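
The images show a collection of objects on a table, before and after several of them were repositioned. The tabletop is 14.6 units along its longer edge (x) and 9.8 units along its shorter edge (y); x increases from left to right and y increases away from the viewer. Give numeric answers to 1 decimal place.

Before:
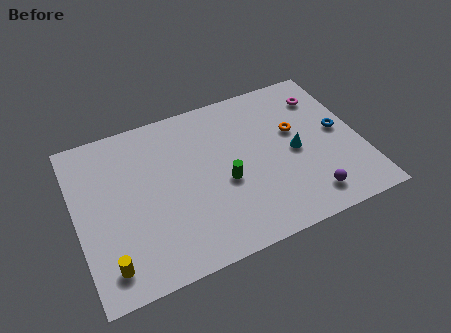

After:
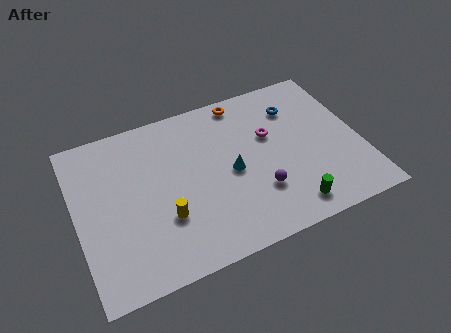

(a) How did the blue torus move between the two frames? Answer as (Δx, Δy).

(-2.0, 2.3)

The blue torus was at about (13.6, 5.1) and moved to about (11.6, 7.4).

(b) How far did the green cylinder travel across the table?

4.0

The green cylinder was near (7.5, 4.1) before and (10.5, 1.4) after, so it travelled √(3.0² + 2.7²) ≈ 4.0 units.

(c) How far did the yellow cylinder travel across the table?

3.4

From (1.3, 1.6) to (4.3, 3.2), the yellow cylinder covered √(3.0² + 1.6²) ≈ 3.4 units.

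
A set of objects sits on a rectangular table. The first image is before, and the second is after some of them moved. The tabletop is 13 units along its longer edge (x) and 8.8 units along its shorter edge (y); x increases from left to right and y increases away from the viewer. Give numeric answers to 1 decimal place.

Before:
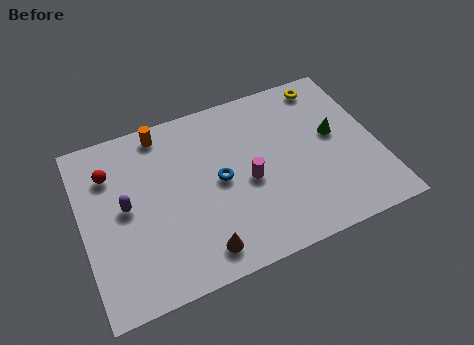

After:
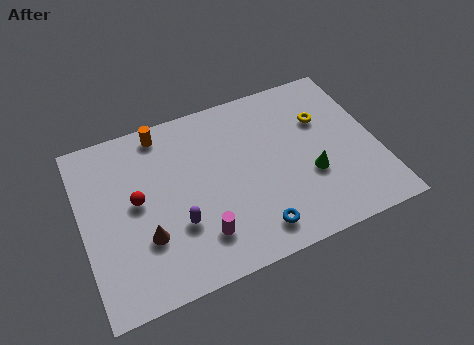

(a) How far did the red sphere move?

2.1

The red sphere moved from about (1.4, 6.5) to (2.4, 4.7), a distance of √(1.0² + 1.8²) ≈ 2.1.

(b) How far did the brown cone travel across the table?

2.7

From (4.8, 1.3) to (2.6, 2.8), the brown cone covered √(2.2² + 1.5²) ≈ 2.7 units.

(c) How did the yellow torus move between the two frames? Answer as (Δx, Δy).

(-0.4, -1.8)

The yellow torus was at about (11.2, 7.7) and moved to about (10.8, 5.9).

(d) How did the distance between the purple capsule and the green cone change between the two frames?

-3.4

The distance was about 9.3 in the first image and 5.9 in the second, so they moved 3.4 units closer together.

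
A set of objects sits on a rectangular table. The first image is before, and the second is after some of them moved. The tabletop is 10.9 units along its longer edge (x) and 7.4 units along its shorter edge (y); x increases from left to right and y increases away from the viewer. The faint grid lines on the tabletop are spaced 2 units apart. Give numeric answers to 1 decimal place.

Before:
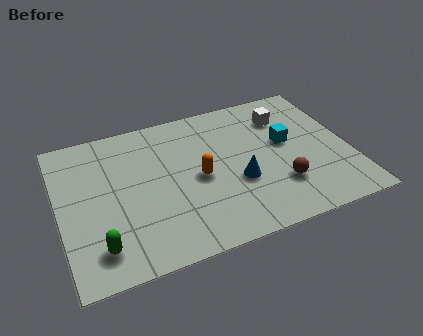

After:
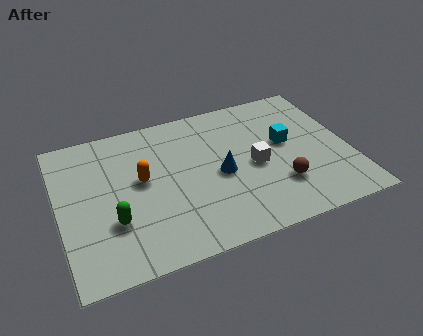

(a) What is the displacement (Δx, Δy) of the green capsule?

(0.6, 1.0)

The green capsule started near (1.3, 1.4) and ended near (1.9, 2.4).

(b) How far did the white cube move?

2.6

From (8.7, 5.6) to (7.3, 3.4), the white cube covered √(1.4² + 2.2²) ≈ 2.6 units.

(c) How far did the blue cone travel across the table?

0.8

The blue cone moved from about (6.6, 2.8) to (6.0, 3.4), a distance of √(0.6² + 0.6²) ≈ 0.8.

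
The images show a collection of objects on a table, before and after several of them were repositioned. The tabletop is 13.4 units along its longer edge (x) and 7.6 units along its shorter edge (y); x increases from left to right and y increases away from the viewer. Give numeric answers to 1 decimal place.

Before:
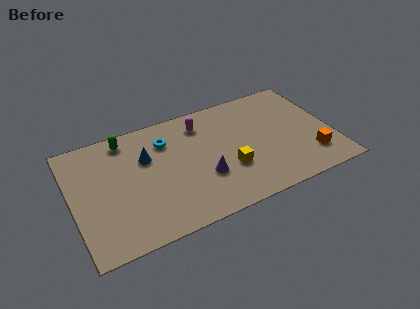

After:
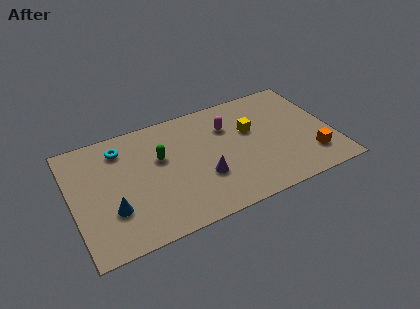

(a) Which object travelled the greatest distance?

the blue cone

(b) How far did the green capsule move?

2.5

From (3.0, 6.6) to (4.6, 4.7), the green capsule covered √(1.6² + 1.9²) ≈ 2.5 units.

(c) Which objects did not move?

the purple cone and the orange cube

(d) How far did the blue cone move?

3.3

From (3.9, 5.0) to (1.9, 2.4), the blue cone covered √(2.0² + 2.6²) ≈ 3.3 units.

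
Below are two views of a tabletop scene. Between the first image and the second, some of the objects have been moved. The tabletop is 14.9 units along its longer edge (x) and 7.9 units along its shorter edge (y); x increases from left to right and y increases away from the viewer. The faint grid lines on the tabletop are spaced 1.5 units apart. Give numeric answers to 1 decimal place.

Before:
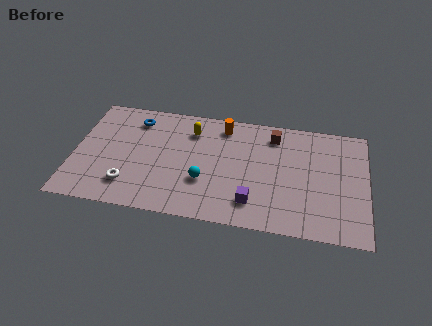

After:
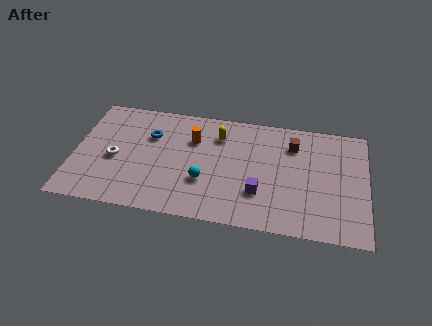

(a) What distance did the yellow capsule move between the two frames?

1.4

The yellow capsule was near (5.9, 6.1) before and (7.3, 6.0) after, so it travelled √(1.4² + 0.1²) ≈ 1.4 units.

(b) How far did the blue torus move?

1.3

The blue torus moved from about (3.0, 6.4) to (3.8, 5.4), a distance of √(0.8² + 1.0²) ≈ 1.3.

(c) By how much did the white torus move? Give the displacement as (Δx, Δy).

(-0.8, 1.7)

The white torus started near (2.9, 1.8) and ended near (2.1, 3.5).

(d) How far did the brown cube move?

1.1

The brown cube was near (10.1, 6.5) before and (11.1, 6.0) after, so it travelled √(1.0² + 0.5²) ≈ 1.1 units.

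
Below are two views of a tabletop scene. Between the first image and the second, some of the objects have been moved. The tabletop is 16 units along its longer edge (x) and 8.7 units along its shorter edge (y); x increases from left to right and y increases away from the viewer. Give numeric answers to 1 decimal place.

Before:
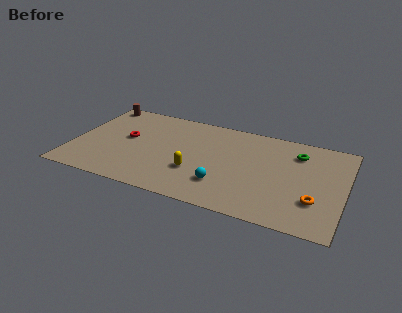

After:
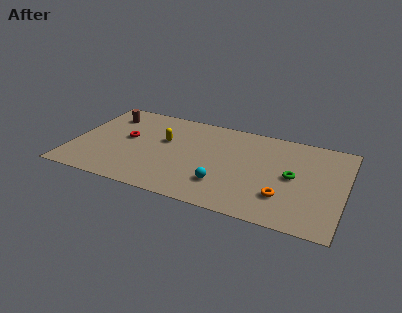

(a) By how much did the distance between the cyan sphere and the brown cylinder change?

-1.1

They were about 9.8 units apart before and 8.7 after — 1.1 units closer together.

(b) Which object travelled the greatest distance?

the yellow capsule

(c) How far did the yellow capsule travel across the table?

3.2

The yellow capsule was near (7.4, 2.9) before and (5.3, 5.3) after, so it travelled √(2.1² + 2.4²) ≈ 3.2 units.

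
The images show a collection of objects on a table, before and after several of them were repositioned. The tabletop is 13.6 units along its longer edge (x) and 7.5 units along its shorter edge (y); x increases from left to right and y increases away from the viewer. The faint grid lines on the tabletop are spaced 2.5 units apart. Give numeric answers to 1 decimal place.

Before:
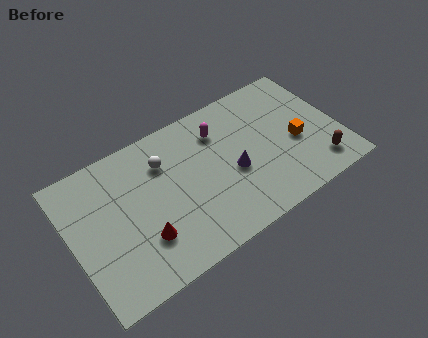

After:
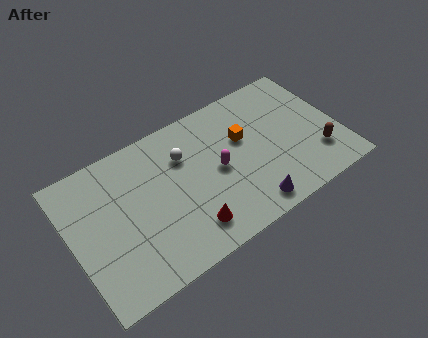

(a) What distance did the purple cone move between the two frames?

2.2

From (8.1, 3.2) to (8.5, 1.0), the purple cone covered √(0.4² + 2.2²) ≈ 2.2 units.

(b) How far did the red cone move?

2.3

The red cone was near (3.3, 2.2) before and (5.5, 1.5) after, so it travelled √(2.2² + 0.7²) ≈ 2.3 units.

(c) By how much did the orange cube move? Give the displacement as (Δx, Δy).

(-2.5, 1.5)

From the two frames, the orange cube sits at roughly (11.4, 3.2) before and (8.9, 4.7) after.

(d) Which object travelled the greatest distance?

the orange cube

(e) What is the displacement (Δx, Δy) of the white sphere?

(1.0, -0.2)

The white sphere started near (4.9, 5.5) and ended near (5.9, 5.3).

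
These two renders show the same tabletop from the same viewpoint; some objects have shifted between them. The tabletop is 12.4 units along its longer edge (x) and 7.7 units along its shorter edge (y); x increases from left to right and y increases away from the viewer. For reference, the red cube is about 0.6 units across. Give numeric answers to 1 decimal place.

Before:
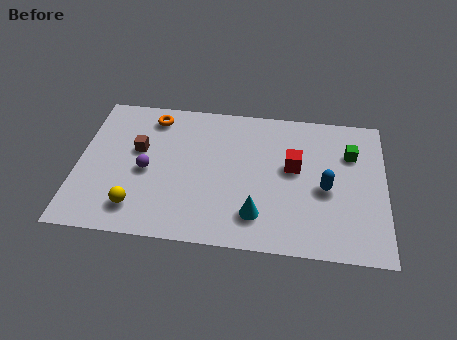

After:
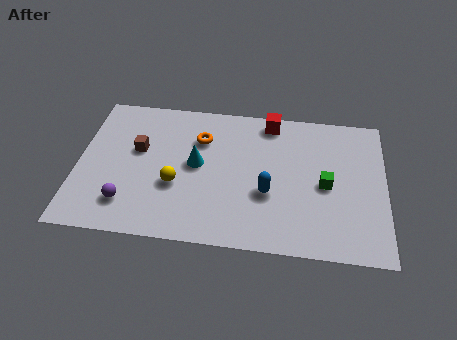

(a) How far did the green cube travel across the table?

2.1

The green cube moved from about (11.0, 5.4) to (10.0, 3.6), a distance of √(1.0² + 1.8²) ≈ 2.1.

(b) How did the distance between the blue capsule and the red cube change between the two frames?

+2.3

They were about 1.6 units apart before and 3.9 after — 2.3 units further apart.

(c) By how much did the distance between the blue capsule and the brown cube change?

-2.1

They were about 7.7 units apart before and 5.6 after — 2.1 units closer together.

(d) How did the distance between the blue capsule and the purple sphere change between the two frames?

-1.5

Before: roughly 7.2 units apart; after: 5.7. That's 1.5 units closer together.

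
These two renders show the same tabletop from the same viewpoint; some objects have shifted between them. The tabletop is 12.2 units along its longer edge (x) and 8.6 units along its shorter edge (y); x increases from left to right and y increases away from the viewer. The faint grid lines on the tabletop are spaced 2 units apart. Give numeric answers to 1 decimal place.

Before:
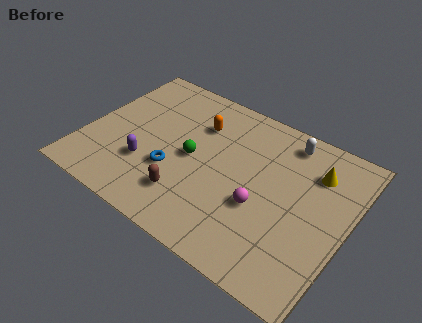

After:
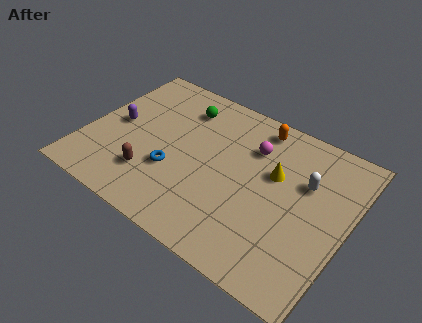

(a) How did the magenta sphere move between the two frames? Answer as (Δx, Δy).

(-0.9, 2.9)

The magenta sphere was at about (8.4, 3.3) and moved to about (7.5, 6.2).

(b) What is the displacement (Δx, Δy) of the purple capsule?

(-1.8, 1.6)

The purple capsule started near (3.1, 2.7) and ended near (1.3, 4.3).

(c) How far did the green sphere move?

2.8

From (5.0, 4.2) to (4.0, 6.8), the green sphere covered √(1.0² + 2.6²) ≈ 2.8 units.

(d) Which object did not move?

the blue torus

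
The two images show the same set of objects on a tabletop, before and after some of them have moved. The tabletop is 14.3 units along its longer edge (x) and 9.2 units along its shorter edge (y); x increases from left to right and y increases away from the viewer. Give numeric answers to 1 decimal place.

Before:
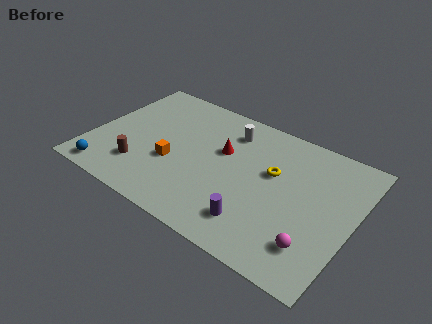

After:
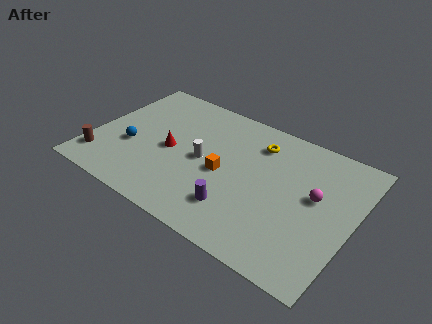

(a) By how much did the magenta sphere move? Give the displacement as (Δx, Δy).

(-0.4, 3.1)

The magenta sphere was at about (12.6, 2.1) and moved to about (12.2, 5.2).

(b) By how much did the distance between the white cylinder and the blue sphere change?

-4.5

The distance was about 8.5 in the first image and 4.0 in the second, so they moved 4.5 units closer together.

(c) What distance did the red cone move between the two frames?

3.0

From (7.0, 5.7) to (4.3, 4.3), the red cone covered √(2.7² + 1.4²) ≈ 3.0 units.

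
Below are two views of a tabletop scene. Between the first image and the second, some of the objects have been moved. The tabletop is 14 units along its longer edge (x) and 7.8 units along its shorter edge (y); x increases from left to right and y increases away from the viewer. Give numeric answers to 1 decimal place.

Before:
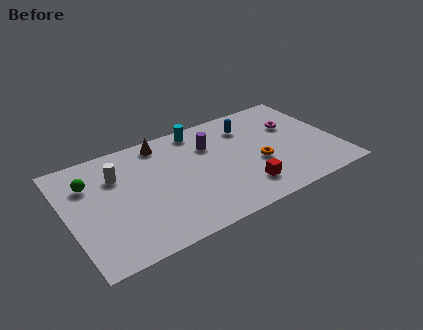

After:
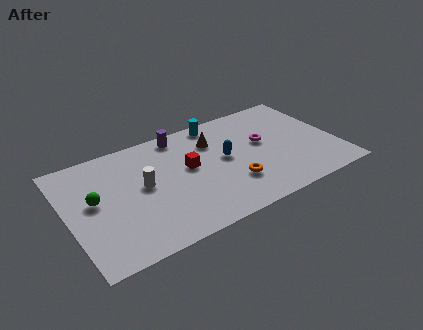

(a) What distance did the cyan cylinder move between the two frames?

1.0

From (7.2, 6.9) to (8.2, 7.0), the cyan cylinder covered √(1.0² + 0.1²) ≈ 1.0 units.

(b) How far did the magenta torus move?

1.8

The magenta torus was near (12.0, 5.1) before and (10.3, 4.5) after, so it travelled √(1.7² + 0.6²) ≈ 1.8 units.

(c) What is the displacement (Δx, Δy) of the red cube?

(-2.5, 2.7)

The red cube started near (8.8, 1.7) and ended near (6.3, 4.4).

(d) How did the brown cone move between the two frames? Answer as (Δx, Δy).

(2.6, -1.1)

From the two frames, the brown cone sits at roughly (5.2, 6.8) before and (7.8, 5.7) after.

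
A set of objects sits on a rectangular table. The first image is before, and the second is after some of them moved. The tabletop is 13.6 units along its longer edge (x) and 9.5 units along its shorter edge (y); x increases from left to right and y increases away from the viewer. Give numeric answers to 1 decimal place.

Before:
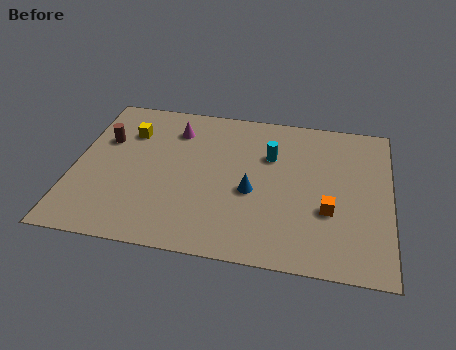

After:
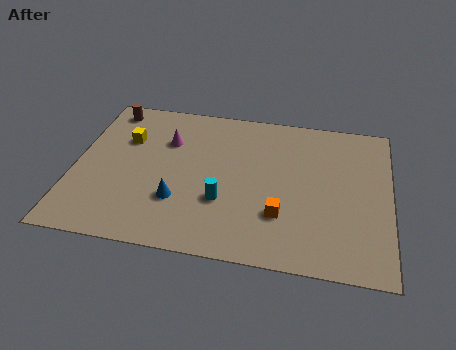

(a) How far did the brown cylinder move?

2.1

From (1.2, 6.2) to (1.2, 8.3), the brown cylinder covered √(0.0² + 2.1²) ≈ 2.1 units.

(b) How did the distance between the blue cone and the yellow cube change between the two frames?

-1.9

The distance was about 6.2 in the first image and 4.3 in the second, so they moved 1.9 units closer together.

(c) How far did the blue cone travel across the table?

3.3

The blue cone moved from about (7.7, 4.0) to (4.6, 2.9), a distance of √(3.1² + 1.1²) ≈ 3.3.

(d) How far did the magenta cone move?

0.9

The magenta cone moved from about (4.2, 7.4) to (3.9, 6.6), a distance of √(0.3² + 0.8²) ≈ 0.9.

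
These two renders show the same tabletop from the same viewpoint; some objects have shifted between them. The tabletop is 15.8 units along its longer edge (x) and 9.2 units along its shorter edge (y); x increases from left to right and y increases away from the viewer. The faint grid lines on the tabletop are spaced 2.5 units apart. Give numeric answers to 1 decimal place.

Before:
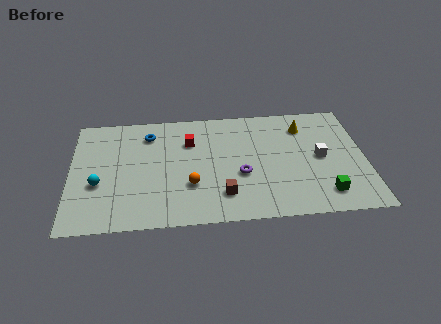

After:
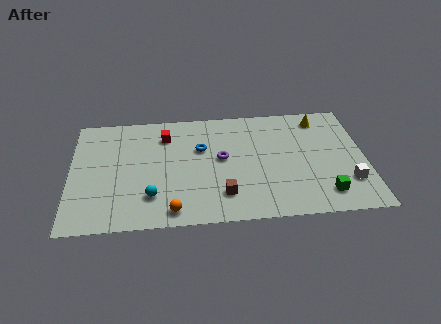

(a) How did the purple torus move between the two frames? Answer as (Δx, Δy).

(-1.0, 1.4)

From the two frames, the purple torus sits at roughly (9.1, 3.6) before and (8.1, 5.0) after.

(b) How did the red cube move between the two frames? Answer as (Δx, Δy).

(-1.3, 0.6)

From the two frames, the red cube sits at roughly (6.4, 6.5) before and (5.1, 7.1) after.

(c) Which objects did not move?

the brown cube and the green cube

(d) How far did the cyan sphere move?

3.0

The cyan sphere moved from about (1.5, 3.5) to (4.3, 2.3), a distance of √(2.8² + 1.2²) ≈ 3.0.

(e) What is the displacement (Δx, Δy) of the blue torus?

(2.8, -1.4)

The blue torus started near (4.2, 7.3) and ended near (7.0, 5.9).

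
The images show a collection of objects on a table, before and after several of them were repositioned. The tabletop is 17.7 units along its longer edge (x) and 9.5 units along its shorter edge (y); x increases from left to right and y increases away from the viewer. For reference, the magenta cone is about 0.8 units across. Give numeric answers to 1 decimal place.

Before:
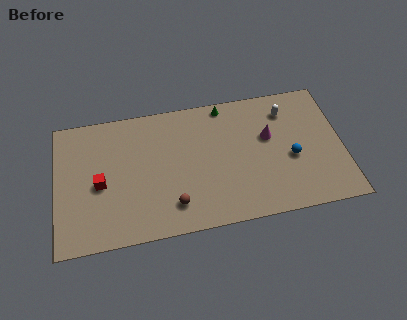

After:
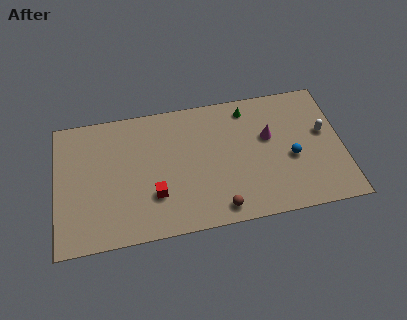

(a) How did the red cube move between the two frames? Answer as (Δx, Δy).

(3.3, -1.4)

The red cube started near (2.7, 4.3) and ended near (6.0, 2.9).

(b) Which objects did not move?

the blue sphere and the magenta cone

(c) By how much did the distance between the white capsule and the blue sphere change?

-0.9

The distance was about 3.5 in the first image and 2.6 in the second, so they moved 0.9 units closer together.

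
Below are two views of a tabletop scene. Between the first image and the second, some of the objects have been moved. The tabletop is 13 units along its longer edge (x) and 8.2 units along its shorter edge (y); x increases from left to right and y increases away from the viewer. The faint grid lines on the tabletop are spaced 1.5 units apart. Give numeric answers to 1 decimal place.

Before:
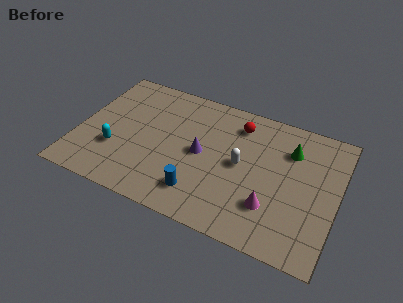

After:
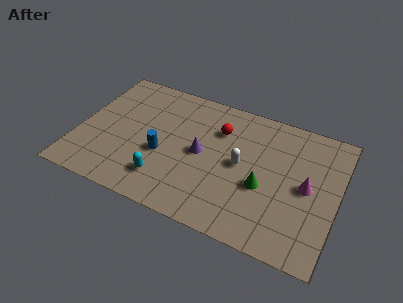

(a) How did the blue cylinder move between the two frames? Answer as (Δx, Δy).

(-2.1, 1.6)

From the two frames, the blue cylinder sits at roughly (6.4, 1.7) before and (4.3, 3.3) after.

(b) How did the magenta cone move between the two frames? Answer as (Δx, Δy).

(1.6, 1.8)

The magenta cone started near (9.9, 2.3) and ended near (11.5, 4.1).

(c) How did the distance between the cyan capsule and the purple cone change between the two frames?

-1.6

The distance was about 4.4 in the first image and 2.8 in the second, so they moved 1.6 units closer together.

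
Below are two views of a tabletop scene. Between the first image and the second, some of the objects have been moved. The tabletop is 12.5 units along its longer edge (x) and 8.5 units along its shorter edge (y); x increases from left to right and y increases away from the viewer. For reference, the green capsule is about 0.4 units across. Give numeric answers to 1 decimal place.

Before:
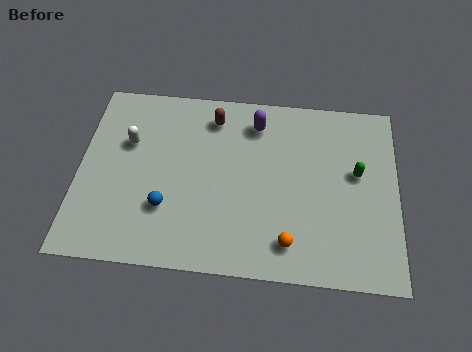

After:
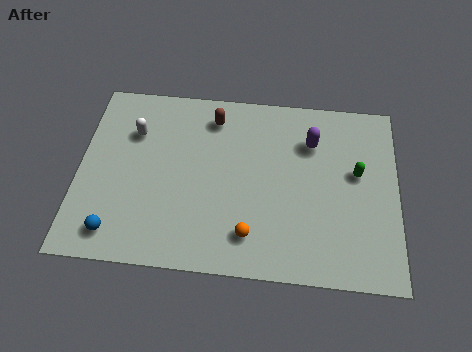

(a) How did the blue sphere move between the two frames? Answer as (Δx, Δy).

(-1.9, -1.3)

From the two frames, the blue sphere sits at roughly (3.5, 2.6) before and (1.6, 1.3) after.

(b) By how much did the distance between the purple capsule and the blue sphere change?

+3.5

They were about 5.5 units apart before and 9.0 after — 3.5 units further apart.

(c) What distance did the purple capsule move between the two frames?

2.3

The purple capsule was near (6.9, 6.9) before and (9.1, 6.2) after, so it travelled √(2.2² + 0.7²) ≈ 2.3 units.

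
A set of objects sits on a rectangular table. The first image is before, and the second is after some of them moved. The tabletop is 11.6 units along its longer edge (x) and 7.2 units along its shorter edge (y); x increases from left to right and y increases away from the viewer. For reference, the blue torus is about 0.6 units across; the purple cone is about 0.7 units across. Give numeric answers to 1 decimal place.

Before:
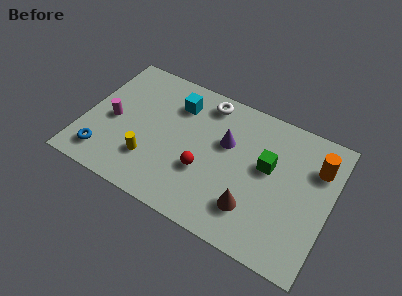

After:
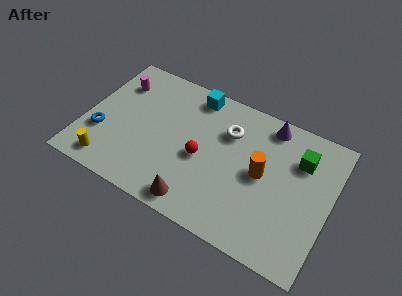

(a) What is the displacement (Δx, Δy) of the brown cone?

(-2.5, -0.9)

The brown cone was at about (8.2, 1.8) and moved to about (5.7, 0.9).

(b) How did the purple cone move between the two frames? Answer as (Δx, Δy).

(1.8, 1.8)

The purple cone was at about (6.6, 4.5) and moved to about (8.4, 6.3).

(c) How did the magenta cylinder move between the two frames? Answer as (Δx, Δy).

(-0.1, 2.1)

The magenta cylinder was at about (1.3, 3.3) and moved to about (1.2, 5.4).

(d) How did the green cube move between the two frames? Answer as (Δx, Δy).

(1.4, 1.0)

The green cube started near (8.6, 4.2) and ended near (10.0, 5.2).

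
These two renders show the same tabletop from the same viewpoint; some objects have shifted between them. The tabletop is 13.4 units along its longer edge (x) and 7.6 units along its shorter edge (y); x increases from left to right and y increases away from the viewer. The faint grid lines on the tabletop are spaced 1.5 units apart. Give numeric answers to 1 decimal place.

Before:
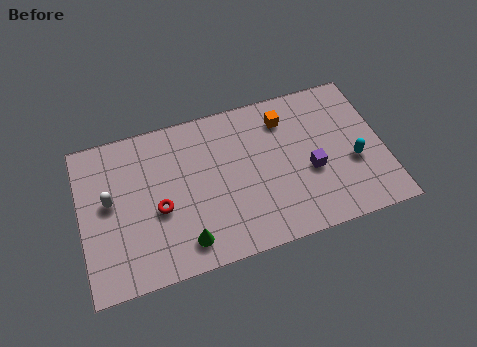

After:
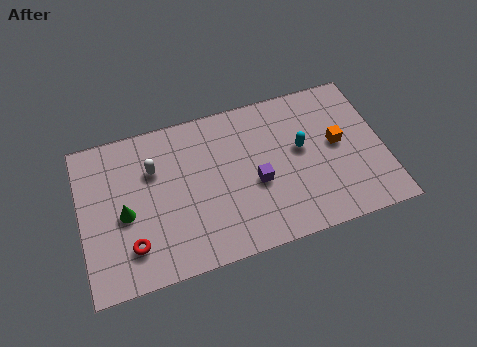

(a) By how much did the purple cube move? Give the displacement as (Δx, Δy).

(-2.4, 0.1)

The purple cube started near (10.1, 3.1) and ended near (7.7, 3.2).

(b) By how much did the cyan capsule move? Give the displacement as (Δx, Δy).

(-2.2, 1.3)

The cyan capsule started near (12.0, 3.0) and ended near (9.8, 4.3).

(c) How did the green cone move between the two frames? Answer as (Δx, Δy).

(-2.5, 2.1)

The green cone started near (4.4, 1.3) and ended near (1.9, 3.4).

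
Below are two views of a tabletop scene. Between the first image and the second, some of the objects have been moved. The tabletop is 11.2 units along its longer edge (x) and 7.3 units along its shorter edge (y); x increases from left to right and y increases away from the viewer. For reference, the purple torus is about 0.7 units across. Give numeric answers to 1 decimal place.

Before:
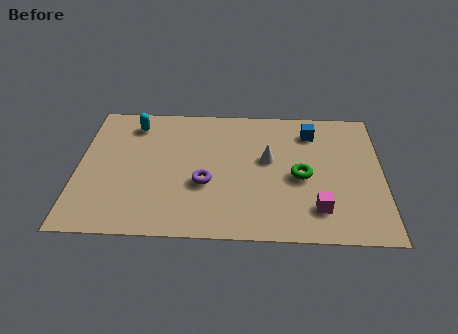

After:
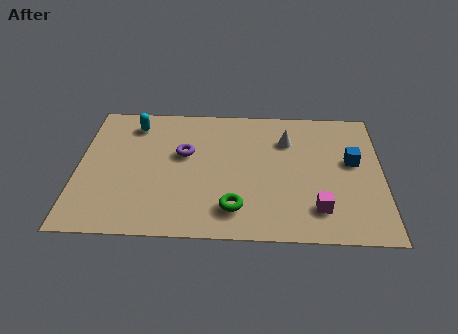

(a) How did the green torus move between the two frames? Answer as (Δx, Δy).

(-2.4, -1.8)

The green torus was at about (8.2, 3.3) and moved to about (5.8, 1.5).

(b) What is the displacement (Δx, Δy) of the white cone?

(0.7, 1.1)

The white cone was at about (7.0, 4.2) and moved to about (7.7, 5.3).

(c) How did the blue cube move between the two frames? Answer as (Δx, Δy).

(1.5, -1.6)

From the two frames, the blue cube sits at roughly (8.6, 5.8) before and (10.1, 4.2) after.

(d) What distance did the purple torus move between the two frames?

1.8

The purple torus was near (4.7, 2.8) before and (3.9, 4.4) after, so it travelled √(0.8² + 1.6²) ≈ 1.8 units.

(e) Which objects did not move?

the cyan capsule and the magenta cube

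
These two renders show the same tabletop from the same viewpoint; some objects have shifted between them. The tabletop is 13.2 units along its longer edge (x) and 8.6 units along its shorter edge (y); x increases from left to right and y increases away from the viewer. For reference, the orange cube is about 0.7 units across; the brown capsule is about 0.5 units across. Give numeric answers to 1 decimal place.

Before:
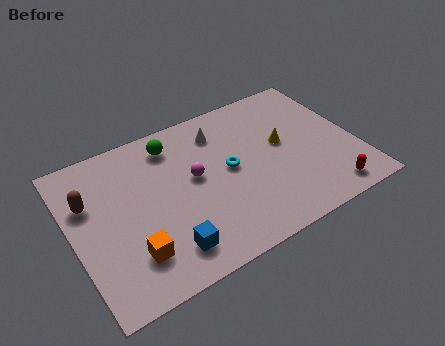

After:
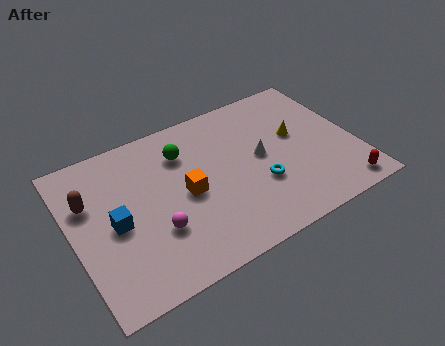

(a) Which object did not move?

the brown capsule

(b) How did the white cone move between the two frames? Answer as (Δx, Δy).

(1.6, -2.3)

The white cone was at about (7.2, 6.8) and moved to about (8.8, 4.5).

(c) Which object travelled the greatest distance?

the orange cube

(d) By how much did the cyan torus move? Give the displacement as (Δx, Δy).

(1.2, -1.5)

From the two frames, the cyan torus sits at roughly (7.3, 4.5) before and (8.5, 3.0) after.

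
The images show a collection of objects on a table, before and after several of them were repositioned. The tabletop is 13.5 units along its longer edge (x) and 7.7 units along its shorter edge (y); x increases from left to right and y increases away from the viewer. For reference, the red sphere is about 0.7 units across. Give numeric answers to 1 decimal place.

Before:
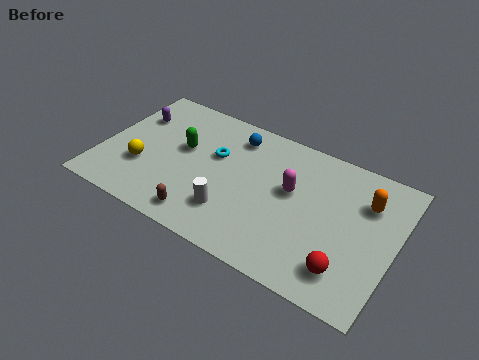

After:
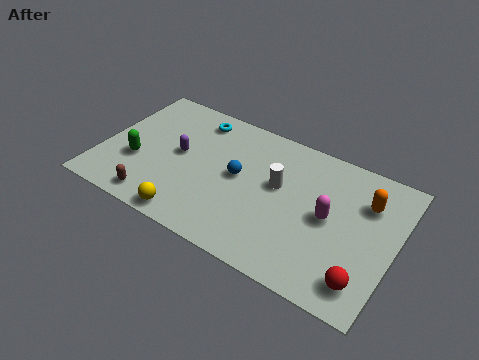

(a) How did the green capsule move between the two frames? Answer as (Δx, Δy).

(-1.9, -1.7)

From the two frames, the green capsule sits at roughly (3.6, 4.5) before and (1.7, 2.8) after.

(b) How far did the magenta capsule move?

1.9

The magenta capsule was near (8.7, 4.5) before and (10.5, 3.9) after, so it travelled √(1.8² + 0.6²) ≈ 1.9 units.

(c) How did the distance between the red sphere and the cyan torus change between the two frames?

+2.7

The distance was about 7.2 in the first image and 9.9 in the second, so they moved 2.7 units further apart.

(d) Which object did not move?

the orange capsule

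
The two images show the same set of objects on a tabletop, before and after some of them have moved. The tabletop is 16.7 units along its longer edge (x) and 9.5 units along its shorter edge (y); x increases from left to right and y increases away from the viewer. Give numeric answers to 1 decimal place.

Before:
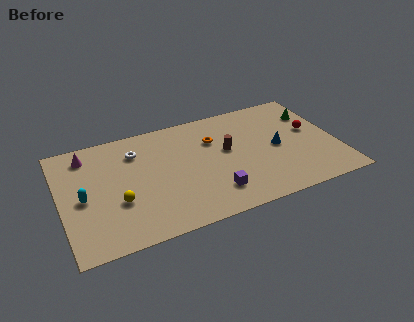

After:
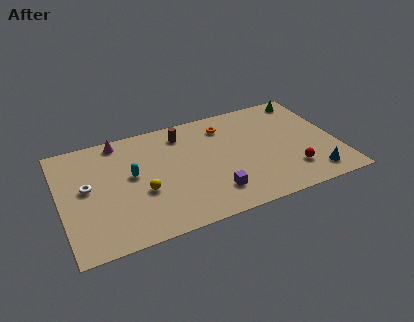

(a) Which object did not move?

the purple cube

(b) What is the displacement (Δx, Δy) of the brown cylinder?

(-2.5, 2.4)

The brown cylinder started near (10.1, 5.4) and ended near (7.6, 7.8).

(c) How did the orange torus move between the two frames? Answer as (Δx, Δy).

(0.8, 1.0)

From the two frames, the orange torus sits at roughly (9.4, 6.6) before and (10.2, 7.6) after.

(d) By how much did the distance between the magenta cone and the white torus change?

+1.0

The distance was about 3.0 in the first image and 4.0 in the second, so they moved 1.0 units further apart.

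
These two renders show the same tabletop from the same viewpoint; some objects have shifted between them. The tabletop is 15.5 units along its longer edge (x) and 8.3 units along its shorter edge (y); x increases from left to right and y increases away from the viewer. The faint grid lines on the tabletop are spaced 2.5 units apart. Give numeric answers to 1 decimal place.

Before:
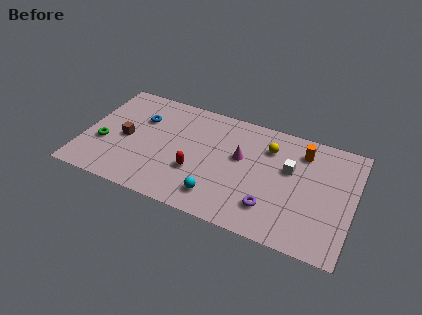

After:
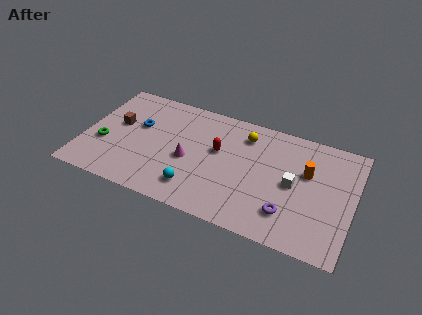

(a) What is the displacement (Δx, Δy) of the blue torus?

(-0.1, -0.6)

From the two frames, the blue torus sits at roughly (3.1, 5.7) before and (3.0, 5.1) after.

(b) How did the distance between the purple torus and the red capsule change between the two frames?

+0.7

Before: roughly 4.5 units apart; after: 5.2. That's 0.7 units further apart.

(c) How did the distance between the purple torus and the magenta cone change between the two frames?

+2.6

Before: roughly 3.5 units apart; after: 6.1. That's 2.6 units further apart.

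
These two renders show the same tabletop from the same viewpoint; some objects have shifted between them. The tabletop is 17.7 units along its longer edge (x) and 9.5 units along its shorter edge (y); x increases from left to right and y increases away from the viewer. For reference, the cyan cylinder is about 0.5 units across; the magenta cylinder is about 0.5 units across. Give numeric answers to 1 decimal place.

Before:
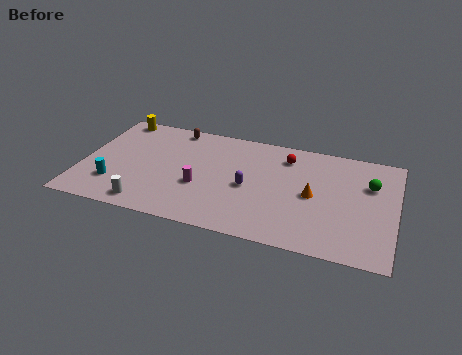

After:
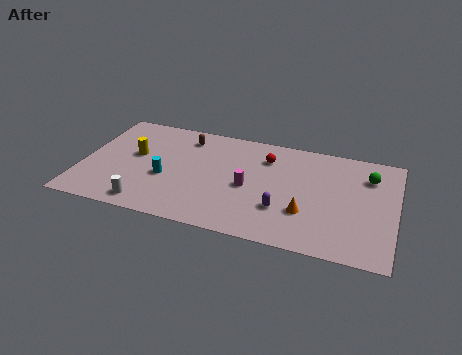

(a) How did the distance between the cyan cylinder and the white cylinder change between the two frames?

+0.3

The distance was about 2.4 in the first image and 2.7 in the second, so they moved 0.3 units further apart.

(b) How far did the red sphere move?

1.2

The red sphere was near (11.4, 7.6) before and (10.3, 7.2) after, so it travelled √(1.1² + 0.4²) ≈ 1.2 units.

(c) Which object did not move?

the white cylinder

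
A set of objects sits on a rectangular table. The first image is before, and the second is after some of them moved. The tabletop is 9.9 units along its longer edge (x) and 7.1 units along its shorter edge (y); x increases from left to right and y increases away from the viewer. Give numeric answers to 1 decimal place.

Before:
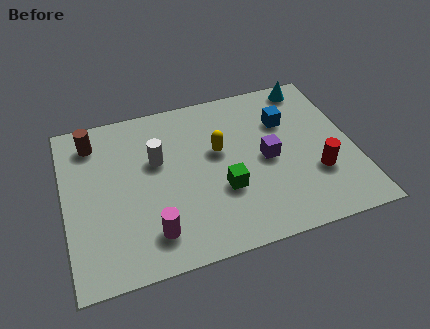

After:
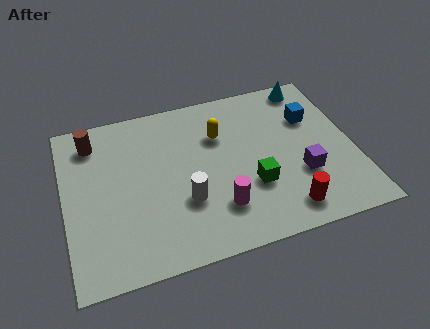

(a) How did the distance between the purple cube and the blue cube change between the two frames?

+0.8

Before: roughly 1.7 units apart; after: 2.5. That's 0.8 units further apart.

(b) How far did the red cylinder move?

1.7

The red cylinder moved from about (8.5, 2.3) to (7.3, 1.1), a distance of √(1.2² + 1.2²) ≈ 1.7.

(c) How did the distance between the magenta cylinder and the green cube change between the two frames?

-1.4

Before: roughly 2.7 units apart; after: 1.3. That's 1.4 units closer together.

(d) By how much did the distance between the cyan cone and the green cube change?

-0.5

They were about 5.1 units apart before and 4.6 after — 0.5 units closer together.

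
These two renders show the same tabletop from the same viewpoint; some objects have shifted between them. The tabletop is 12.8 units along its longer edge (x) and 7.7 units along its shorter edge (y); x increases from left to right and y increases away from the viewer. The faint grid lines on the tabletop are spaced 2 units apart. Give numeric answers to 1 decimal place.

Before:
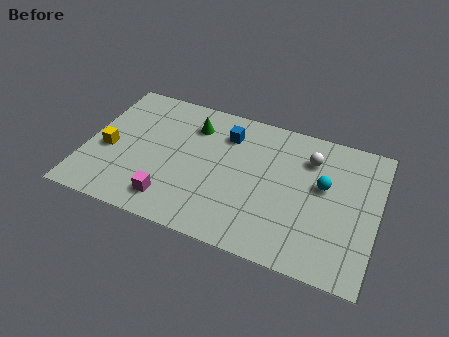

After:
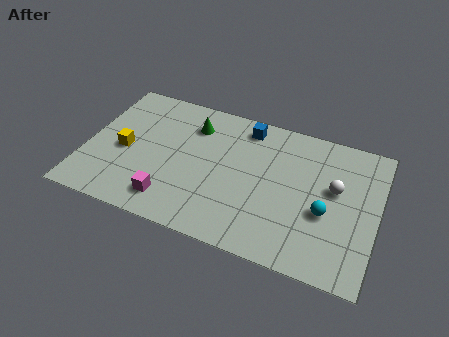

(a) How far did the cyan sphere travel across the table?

1.4

The cyan sphere moved from about (10.4, 4.5) to (10.6, 3.1), a distance of √(0.2² + 1.4²) ≈ 1.4.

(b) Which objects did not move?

the green cone and the magenta cube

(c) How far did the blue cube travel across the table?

1.1

The blue cube was near (6.0, 5.9) before and (6.8, 6.6) after, so it travelled √(0.8² + 0.7²) ≈ 1.1 units.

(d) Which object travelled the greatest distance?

the white sphere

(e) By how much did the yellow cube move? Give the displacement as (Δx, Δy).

(0.7, 0.2)

The yellow cube started near (1.0, 3.3) and ended near (1.7, 3.5).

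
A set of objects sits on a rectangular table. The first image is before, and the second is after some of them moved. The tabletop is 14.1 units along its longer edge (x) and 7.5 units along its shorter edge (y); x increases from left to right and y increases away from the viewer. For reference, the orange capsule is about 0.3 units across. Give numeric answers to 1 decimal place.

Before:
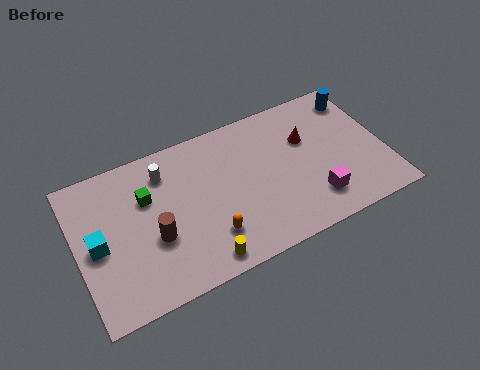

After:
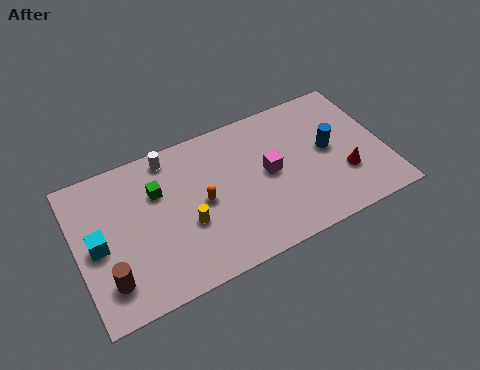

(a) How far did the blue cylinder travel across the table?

2.8

From (13.3, 6.2) to (11.6, 4.0), the blue cylinder covered √(1.7² + 2.2²) ≈ 2.8 units.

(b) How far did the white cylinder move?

0.8

The white cylinder was near (4.2, 5.9) before and (4.5, 6.6) after, so it travelled √(0.3² + 0.7²) ≈ 0.8 units.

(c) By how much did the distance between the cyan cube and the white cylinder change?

+0.7

Before: roughly 4.0 units apart; after: 4.7. That's 0.7 units further apart.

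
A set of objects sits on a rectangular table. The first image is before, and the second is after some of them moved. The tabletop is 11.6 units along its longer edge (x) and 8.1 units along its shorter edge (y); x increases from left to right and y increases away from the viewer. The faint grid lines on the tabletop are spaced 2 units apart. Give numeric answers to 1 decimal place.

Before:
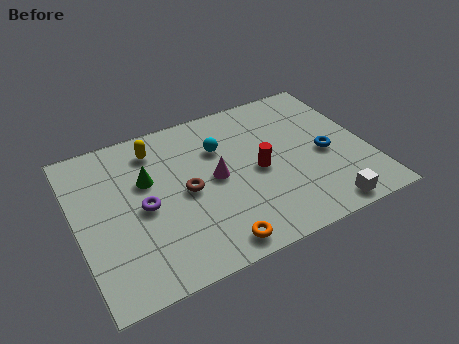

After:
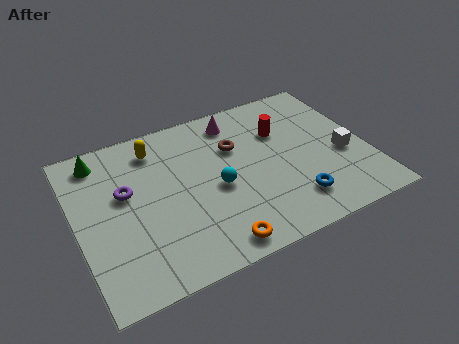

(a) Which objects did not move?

the orange torus and the yellow capsule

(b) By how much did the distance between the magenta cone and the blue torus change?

+0.9

The distance was about 4.4 in the first image and 5.3 in the second, so they moved 0.9 units further apart.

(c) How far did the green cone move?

2.5

The green cone moved from about (2.9, 5.1) to (1.2, 6.9), a distance of √(1.7² + 1.8²) ≈ 2.5.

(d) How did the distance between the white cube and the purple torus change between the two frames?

+1.3

Before: roughly 7.4 units apart; after: 8.7. That's 1.3 units further apart.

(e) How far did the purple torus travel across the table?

1.2

From (2.6, 3.8) to (2.0, 4.8), the purple torus covered √(0.6² + 1.0²) ≈ 1.2 units.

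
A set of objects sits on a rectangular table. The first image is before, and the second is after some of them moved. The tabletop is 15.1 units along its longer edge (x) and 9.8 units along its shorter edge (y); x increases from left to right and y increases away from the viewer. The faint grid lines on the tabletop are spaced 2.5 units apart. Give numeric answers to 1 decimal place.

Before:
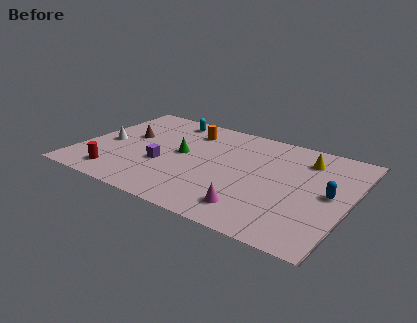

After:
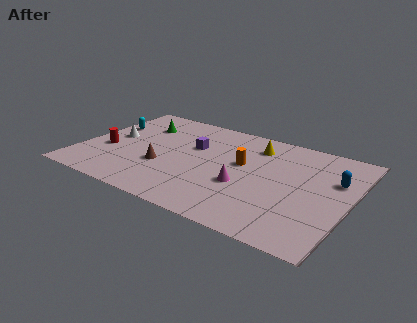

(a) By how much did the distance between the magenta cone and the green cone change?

+1.8

The distance was about 5.7 in the first image and 7.5 in the second, so they moved 1.8 units further apart.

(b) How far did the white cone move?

0.7

From (1.4, 4.5) to (1.6, 5.2), the white cone covered √(0.2² + 0.7²) ≈ 0.7 units.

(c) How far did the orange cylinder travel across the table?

3.9

From (5.6, 7.7) to (9.0, 5.7), the orange cylinder covered √(3.4² + 2.0²) ≈ 3.9 units.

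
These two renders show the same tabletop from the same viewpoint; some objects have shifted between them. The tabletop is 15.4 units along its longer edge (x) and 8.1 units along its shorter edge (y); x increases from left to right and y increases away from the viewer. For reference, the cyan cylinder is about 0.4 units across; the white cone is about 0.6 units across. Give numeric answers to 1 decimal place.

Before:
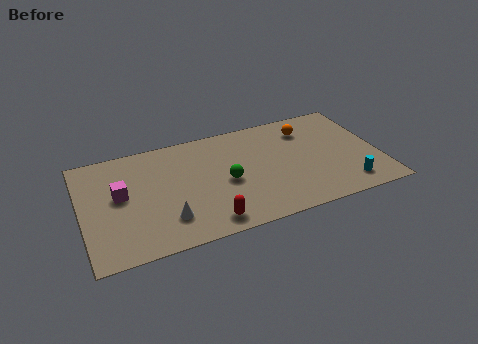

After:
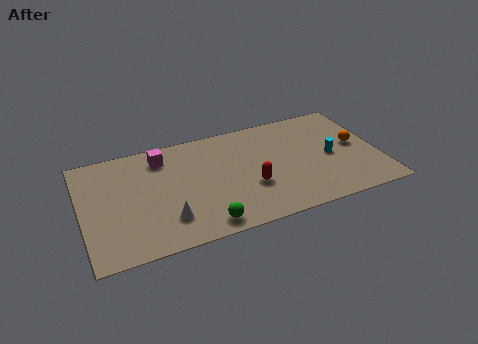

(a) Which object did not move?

the white cone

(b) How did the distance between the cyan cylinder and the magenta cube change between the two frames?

-2.9

Before: roughly 11.9 units apart; after: 9.0. That's 2.9 units closer together.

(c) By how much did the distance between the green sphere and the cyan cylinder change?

+0.9

The distance was about 6.5 in the first image and 7.4 in the second, so they moved 0.9 units further apart.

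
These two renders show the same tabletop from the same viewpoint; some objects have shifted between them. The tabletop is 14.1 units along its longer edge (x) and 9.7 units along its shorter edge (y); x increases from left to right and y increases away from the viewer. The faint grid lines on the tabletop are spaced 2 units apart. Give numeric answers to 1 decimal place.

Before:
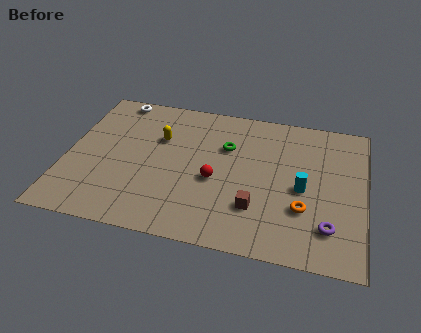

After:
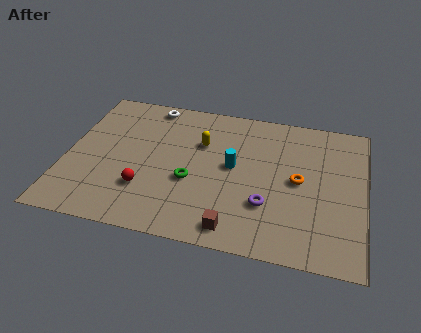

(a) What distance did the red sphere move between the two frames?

3.5

The red sphere was near (7.1, 4.1) before and (3.9, 2.8) after, so it travelled √(3.2² + 1.3²) ≈ 3.5 units.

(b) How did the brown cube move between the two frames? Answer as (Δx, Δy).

(-0.9, -1.5)

The brown cube was at about (9.1, 2.7) and moved to about (8.2, 1.2).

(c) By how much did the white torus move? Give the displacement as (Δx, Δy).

(1.7, -0.1)

The white torus started near (2.0, 8.8) and ended near (3.7, 8.7).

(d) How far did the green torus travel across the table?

3.1

The green torus was near (7.5, 6.5) before and (6.0, 3.8) after, so it travelled √(1.5² + 2.7²) ≈ 3.1 units.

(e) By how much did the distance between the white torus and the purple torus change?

-4.2

They were about 12.4 units apart before and 8.2 after — 4.2 units closer together.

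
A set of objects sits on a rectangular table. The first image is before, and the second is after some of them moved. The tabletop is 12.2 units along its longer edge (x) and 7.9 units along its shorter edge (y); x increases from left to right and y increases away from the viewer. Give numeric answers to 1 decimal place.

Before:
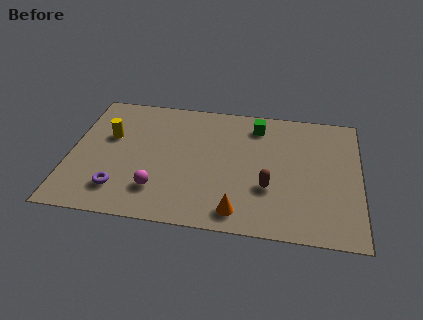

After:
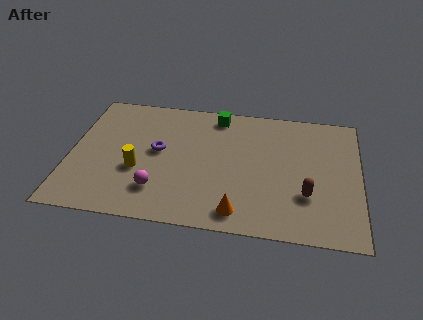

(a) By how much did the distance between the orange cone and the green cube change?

+0.5

The distance was about 5.4 in the first image and 5.9 in the second, so they moved 0.5 units further apart.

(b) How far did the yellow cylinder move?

2.3

The yellow cylinder moved from about (1.6, 4.9) to (2.9, 3.0), a distance of √(1.3² + 1.9²) ≈ 2.3.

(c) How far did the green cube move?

1.7

The green cube was near (7.8, 6.5) before and (6.1, 6.9) after, so it travelled √(1.7² + 0.4²) ≈ 1.7 units.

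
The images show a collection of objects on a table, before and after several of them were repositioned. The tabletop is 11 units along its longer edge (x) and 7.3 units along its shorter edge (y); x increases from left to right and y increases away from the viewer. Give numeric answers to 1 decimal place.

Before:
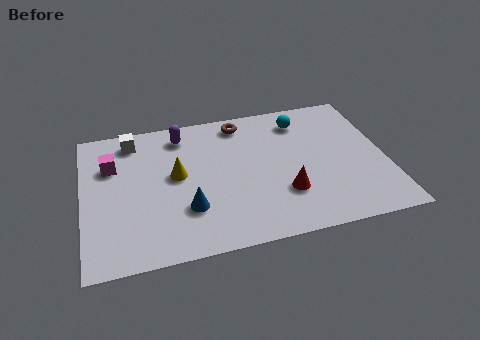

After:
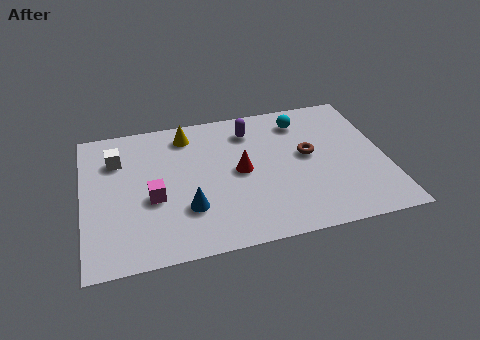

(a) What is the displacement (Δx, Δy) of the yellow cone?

(0.5, 2.1)

From the two frames, the yellow cone sits at roughly (3.4, 4.0) before and (3.9, 6.1) after.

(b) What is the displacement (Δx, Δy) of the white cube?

(-0.6, -0.9)

The white cube was at about (1.9, 6.2) and moved to about (1.3, 5.3).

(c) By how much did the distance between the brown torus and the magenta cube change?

+0.8

The distance was about 5.0 in the first image and 5.8 in the second, so they moved 0.8 units further apart.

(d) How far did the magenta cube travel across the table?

2.4

The magenta cube was near (1.1, 5.0) before and (2.5, 3.0) after, so it travelled √(1.4² + 2.0²) ≈ 2.4 units.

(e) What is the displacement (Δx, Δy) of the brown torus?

(2.3, -2.3)

The brown torus was at about (5.9, 6.3) and moved to about (8.2, 4.0).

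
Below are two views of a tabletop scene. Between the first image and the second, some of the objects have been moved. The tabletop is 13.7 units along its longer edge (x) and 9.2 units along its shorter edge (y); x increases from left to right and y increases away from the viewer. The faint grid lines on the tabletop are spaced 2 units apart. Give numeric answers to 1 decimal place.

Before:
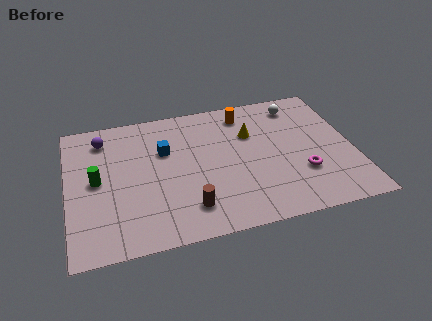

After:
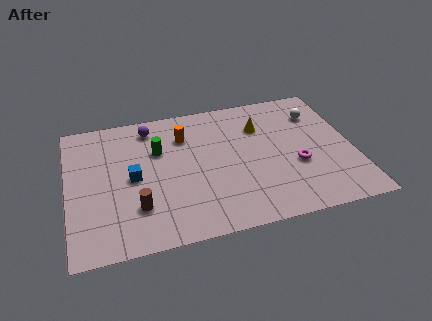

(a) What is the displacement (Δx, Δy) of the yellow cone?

(0.5, 0.4)

The yellow cone started near (8.9, 6.2) and ended near (9.4, 6.6).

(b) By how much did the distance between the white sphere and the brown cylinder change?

+1.9

The distance was about 8.1 in the first image and 10.0 in the second, so they moved 1.9 units further apart.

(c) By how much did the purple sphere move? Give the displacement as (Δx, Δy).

(2.3, 0.3)

The purple sphere started near (1.8, 7.5) and ended near (4.1, 7.8).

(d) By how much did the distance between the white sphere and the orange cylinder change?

+3.9

The distance was about 2.6 in the first image and 6.5 in the second, so they moved 3.9 units further apart.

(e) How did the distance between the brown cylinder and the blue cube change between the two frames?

-2.2

Before: roughly 4.2 units apart; after: 2.0. That's 2.2 units closer together.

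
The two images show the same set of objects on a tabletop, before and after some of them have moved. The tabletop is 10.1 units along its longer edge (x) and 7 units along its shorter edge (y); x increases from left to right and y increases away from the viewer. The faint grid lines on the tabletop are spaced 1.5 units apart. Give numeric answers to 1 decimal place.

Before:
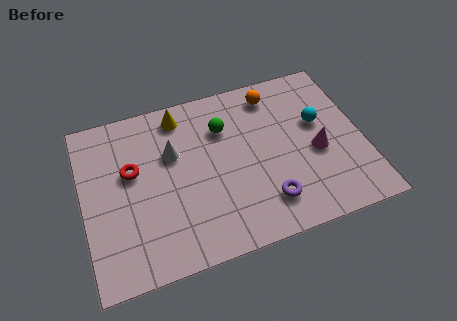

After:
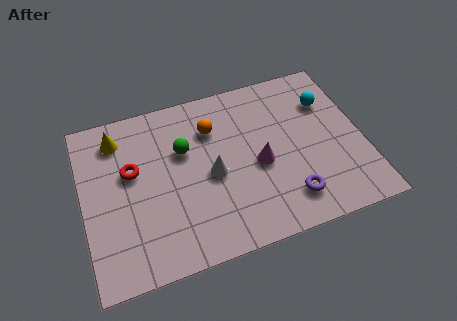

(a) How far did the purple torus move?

0.8

From (6.4, 1.5) to (7.2, 1.4), the purple torus covered √(0.8² + 0.1²) ≈ 0.8 units.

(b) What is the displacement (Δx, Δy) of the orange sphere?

(-2.3, -0.8)

The orange sphere started near (7.1, 5.9) and ended near (4.8, 5.1).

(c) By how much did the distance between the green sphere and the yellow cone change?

+0.8

They were about 1.8 units apart before and 2.6 after — 0.8 units further apart.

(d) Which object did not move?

the red torus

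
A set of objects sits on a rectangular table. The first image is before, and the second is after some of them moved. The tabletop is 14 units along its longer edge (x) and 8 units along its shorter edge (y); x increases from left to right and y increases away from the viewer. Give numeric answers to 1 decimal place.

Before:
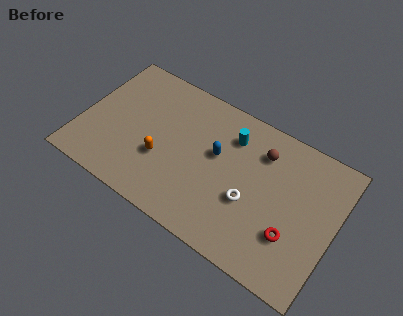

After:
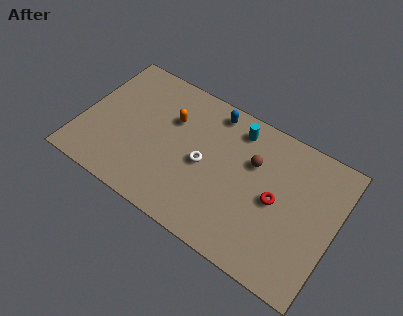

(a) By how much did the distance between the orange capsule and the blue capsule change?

-0.7

The distance was about 3.3 in the first image and 2.6 in the second, so they moved 0.7 units closer together.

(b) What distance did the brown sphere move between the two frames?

0.9

From (9.7, 6.1) to (9.3, 5.3), the brown sphere covered √(0.4² + 0.8²) ≈ 0.9 units.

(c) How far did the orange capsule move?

2.5

From (4.6, 2.9) to (4.7, 5.4), the orange capsule covered √(0.1² + 2.5²) ≈ 2.5 units.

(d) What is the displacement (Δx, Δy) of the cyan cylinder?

(0.2, 0.6)

The cyan cylinder was at about (8.0, 6.1) and moved to about (8.2, 6.7).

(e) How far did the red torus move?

1.8

The red torus moved from about (11.9, 2.5) to (10.8, 3.9), a distance of √(1.1² + 1.4²) ≈ 1.8.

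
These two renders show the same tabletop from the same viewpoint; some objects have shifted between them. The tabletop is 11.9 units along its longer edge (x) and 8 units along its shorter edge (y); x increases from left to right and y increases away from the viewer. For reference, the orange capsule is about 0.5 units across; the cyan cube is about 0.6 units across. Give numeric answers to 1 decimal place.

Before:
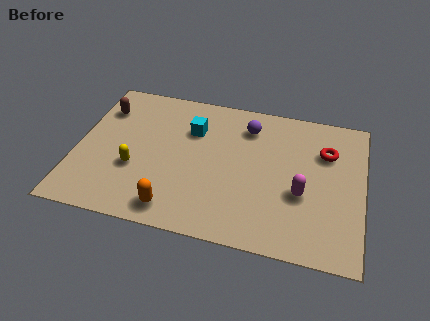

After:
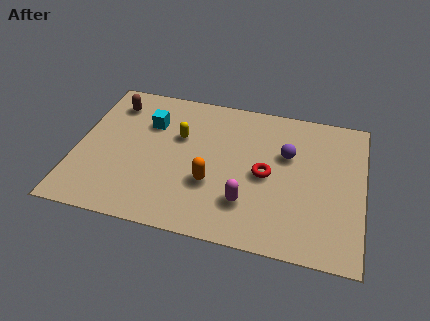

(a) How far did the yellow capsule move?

2.8

From (2.5, 2.9) to (4.2, 5.1), the yellow capsule covered √(1.7² + 2.2²) ≈ 2.8 units.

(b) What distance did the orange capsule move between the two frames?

2.2

From (4.3, 1.1) to (5.7, 2.8), the orange capsule covered √(1.4² + 1.7²) ≈ 2.2 units.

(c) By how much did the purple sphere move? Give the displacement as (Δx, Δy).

(1.7, -1.2)

The purple sphere started near (7.0, 6.3) and ended near (8.7, 5.1).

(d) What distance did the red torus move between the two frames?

3.0

The red torus was near (10.3, 5.6) before and (7.9, 3.8) after, so it travelled √(2.4² + 1.8²) ≈ 3.0 units.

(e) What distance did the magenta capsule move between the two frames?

2.4

From (9.4, 3.1) to (7.2, 2.1), the magenta capsule covered √(2.2² + 1.0²) ≈ 2.4 units.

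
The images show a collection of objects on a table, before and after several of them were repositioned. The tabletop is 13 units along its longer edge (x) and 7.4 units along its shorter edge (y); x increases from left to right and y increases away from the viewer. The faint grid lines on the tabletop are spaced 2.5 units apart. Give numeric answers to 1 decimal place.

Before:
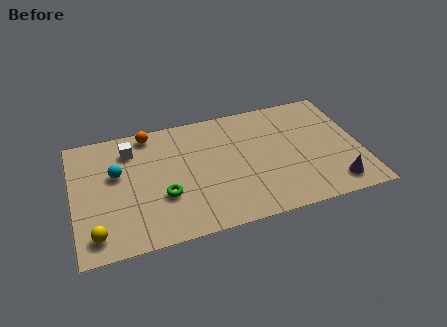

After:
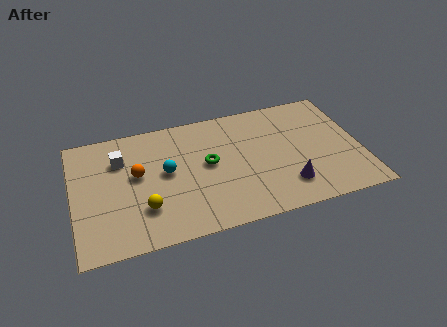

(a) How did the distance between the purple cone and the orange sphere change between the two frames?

-2.6

They were about 9.7 units apart before and 7.1 after — 2.6 units closer together.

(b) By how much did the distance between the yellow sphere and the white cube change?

-1.6

They were about 4.9 units apart before and 3.3 after — 1.6 units closer together.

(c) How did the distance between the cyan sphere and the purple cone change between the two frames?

-4.4

The distance was about 10.2 in the first image and 5.8 in the second, so they moved 4.4 units closer together.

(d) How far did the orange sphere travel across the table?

2.5

The orange sphere moved from about (3.6, 6.6) to (2.9, 4.2), a distance of √(0.7² + 2.4²) ≈ 2.5.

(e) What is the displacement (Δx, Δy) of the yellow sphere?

(2.2, 0.9)

The yellow sphere was at about (0.9, 1.2) and moved to about (3.1, 2.1).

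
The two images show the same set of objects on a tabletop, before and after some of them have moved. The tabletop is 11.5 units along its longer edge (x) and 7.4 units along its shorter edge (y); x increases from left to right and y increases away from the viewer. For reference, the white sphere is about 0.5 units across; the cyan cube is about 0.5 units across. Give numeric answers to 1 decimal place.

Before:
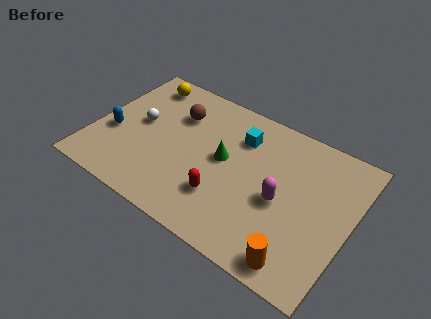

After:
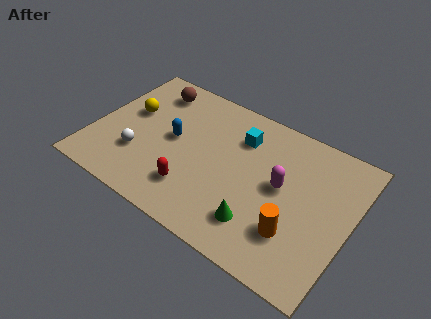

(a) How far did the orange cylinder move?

1.3

The orange cylinder moved from about (9.7, 0.9) to (9.3, 2.1), a distance of √(0.4² + 1.2²) ≈ 1.3.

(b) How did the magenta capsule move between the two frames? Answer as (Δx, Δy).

(-0.1, 0.7)

The magenta capsule was at about (8.5, 3.3) and moved to about (8.4, 4.0).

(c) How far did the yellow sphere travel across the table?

1.9

The yellow sphere moved from about (1.6, 6.3) to (1.4, 4.4), a distance of √(0.2² + 1.9²) ≈ 1.9.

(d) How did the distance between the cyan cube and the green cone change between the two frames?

+2.5

The distance was about 1.6 in the first image and 4.1 in the second, so they moved 2.5 units further apart.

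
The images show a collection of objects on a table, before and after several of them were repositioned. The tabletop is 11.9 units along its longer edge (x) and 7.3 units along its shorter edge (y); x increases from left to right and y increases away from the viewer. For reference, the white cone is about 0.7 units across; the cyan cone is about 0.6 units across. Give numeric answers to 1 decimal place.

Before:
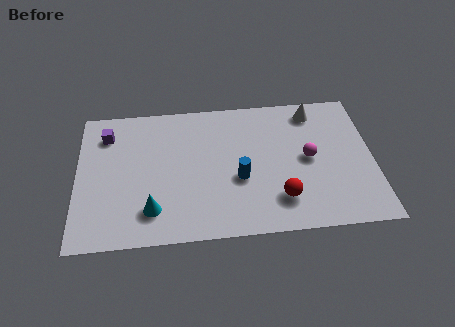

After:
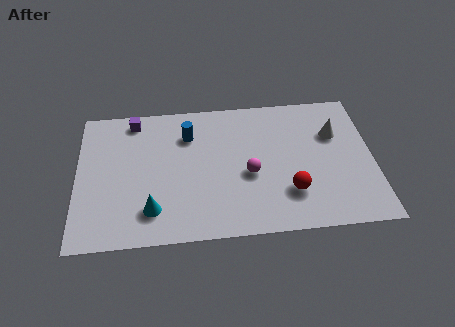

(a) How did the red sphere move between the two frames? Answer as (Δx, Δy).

(0.4, 0.3)

The red sphere was at about (8.1, 1.7) and moved to about (8.5, 2.0).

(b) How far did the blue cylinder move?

3.2

From (6.5, 2.9) to (4.5, 5.4), the blue cylinder covered √(2.0² + 2.5²) ≈ 3.2 units.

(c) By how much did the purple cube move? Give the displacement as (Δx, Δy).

(1.1, 0.7)

From the two frames, the purple cube sits at roughly (1.2, 5.7) before and (2.3, 6.4) after.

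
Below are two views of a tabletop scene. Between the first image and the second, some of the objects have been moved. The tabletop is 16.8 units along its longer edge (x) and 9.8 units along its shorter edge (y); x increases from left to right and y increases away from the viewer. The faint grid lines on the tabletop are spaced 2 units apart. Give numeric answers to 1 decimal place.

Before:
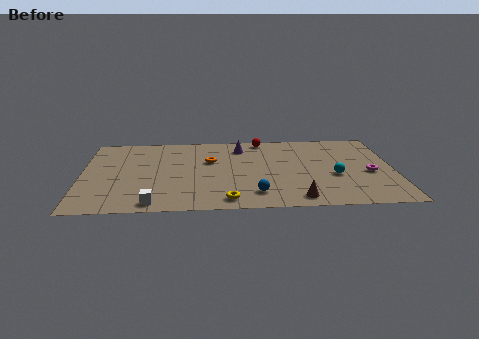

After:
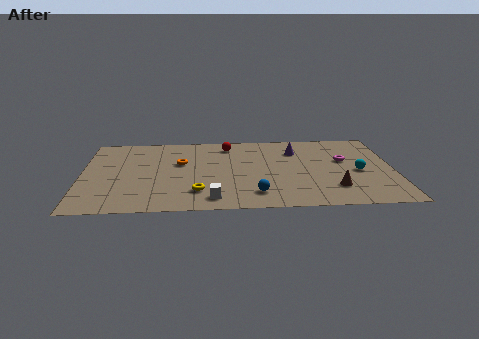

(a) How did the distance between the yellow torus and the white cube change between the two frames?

-2.7

Before: roughly 3.9 units apart; after: 1.2. That's 2.7 units closer together.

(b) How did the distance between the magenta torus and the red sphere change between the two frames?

-0.7

They were about 7.4 units apart before and 6.7 after — 0.7 units closer together.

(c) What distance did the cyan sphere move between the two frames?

1.4

The cyan sphere was near (13.6, 3.9) before and (14.9, 4.4) after, so it travelled √(1.3² + 0.5²) ≈ 1.4 units.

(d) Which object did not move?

the blue sphere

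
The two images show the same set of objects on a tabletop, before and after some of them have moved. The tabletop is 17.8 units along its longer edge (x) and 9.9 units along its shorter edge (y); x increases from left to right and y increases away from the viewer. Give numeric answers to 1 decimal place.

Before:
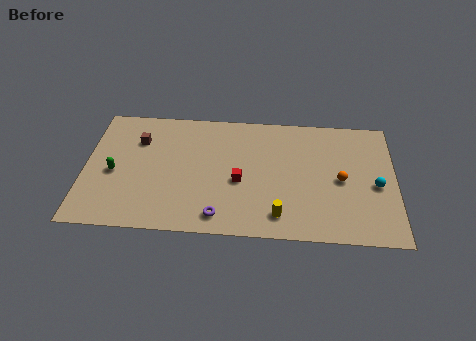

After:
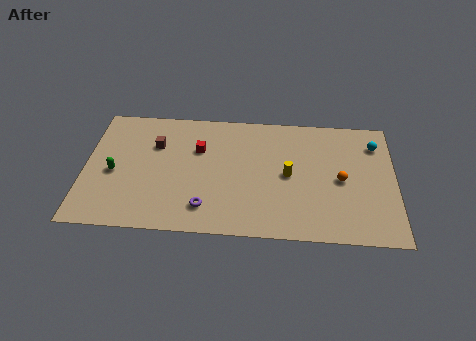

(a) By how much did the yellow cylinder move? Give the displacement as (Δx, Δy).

(0.5, 3.2)

From the two frames, the yellow cylinder sits at roughly (11.2, 1.7) before and (11.7, 4.9) after.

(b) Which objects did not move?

the orange sphere and the green capsule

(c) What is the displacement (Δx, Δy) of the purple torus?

(-0.8, 0.6)

From the two frames, the purple torus sits at roughly (7.8, 1.4) before and (7.0, 2.0) after.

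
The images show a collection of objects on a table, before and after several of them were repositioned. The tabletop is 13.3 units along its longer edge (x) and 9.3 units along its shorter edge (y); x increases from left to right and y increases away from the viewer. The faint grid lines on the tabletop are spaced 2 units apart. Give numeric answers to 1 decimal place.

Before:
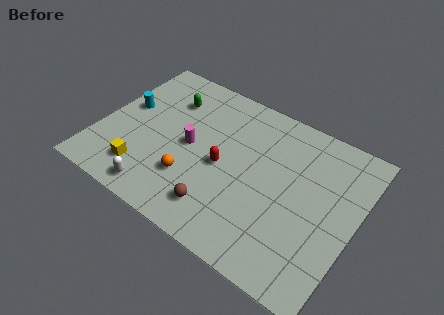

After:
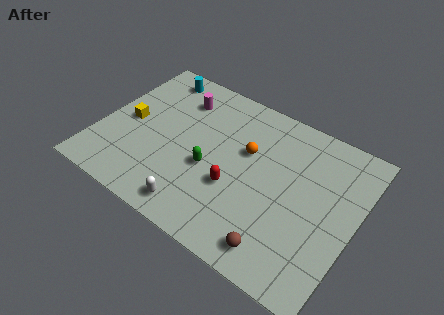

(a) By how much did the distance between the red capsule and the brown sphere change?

+0.9

Before: roughly 2.5 units apart; after: 3.4. That's 0.9 units further apart.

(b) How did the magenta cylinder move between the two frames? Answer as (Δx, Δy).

(-1.1, 2.6)

The magenta cylinder was at about (4.7, 4.6) and moved to about (3.6, 7.2).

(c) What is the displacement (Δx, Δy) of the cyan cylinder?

(1.0, 2.8)

From the two frames, the cyan cylinder sits at roughly (1.1, 5.3) before and (2.1, 8.1) after.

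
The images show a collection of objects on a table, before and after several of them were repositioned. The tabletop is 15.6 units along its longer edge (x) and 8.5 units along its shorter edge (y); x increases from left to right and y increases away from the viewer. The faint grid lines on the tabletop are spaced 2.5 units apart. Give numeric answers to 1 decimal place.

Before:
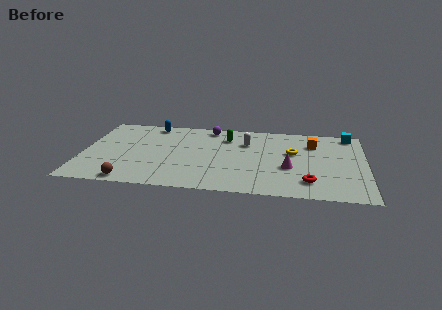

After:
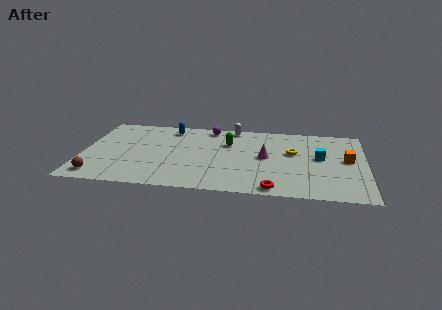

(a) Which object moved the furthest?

the cyan cube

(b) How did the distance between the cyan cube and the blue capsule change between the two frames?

-2.2

The distance was about 11.0 in the first image and 8.8 in the second, so they moved 2.2 units closer together.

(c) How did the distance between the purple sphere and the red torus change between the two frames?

-0.3

The distance was about 8.0 in the first image and 7.7 in the second, so they moved 0.3 units closer together.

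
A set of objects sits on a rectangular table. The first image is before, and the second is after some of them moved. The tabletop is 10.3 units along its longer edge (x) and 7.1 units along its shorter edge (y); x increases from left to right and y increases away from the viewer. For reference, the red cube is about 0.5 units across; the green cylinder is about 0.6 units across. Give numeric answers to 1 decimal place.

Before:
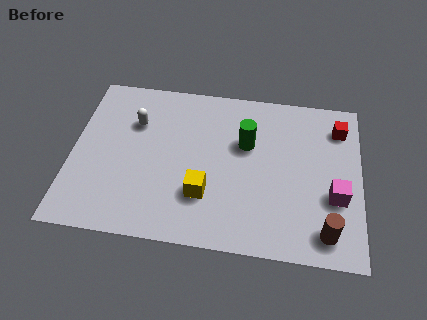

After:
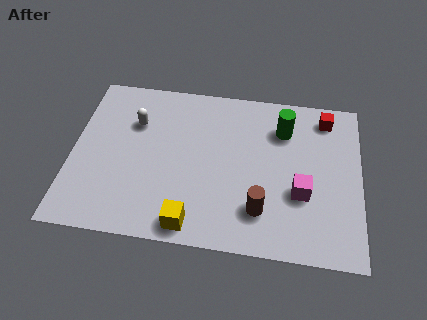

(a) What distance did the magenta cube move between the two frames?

1.2

The magenta cube was near (9.4, 2.6) before and (8.2, 2.6) after, so it travelled √(1.2² + 0.0²) ≈ 1.2 units.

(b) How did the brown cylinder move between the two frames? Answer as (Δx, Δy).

(-2.3, 0.6)

The brown cylinder started near (9.1, 1.1) and ended near (6.8, 1.7).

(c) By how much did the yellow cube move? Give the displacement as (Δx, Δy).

(-0.4, -1.3)

The yellow cube was at about (4.8, 2.1) and moved to about (4.4, 0.8).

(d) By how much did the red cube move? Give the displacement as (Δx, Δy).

(-0.5, 0.4)

The red cube was at about (9.5, 5.6) and moved to about (9.0, 6.0).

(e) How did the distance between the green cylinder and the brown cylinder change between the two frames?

-0.8

Before: roughly 4.5 units apart; after: 3.7. That's 0.8 units closer together.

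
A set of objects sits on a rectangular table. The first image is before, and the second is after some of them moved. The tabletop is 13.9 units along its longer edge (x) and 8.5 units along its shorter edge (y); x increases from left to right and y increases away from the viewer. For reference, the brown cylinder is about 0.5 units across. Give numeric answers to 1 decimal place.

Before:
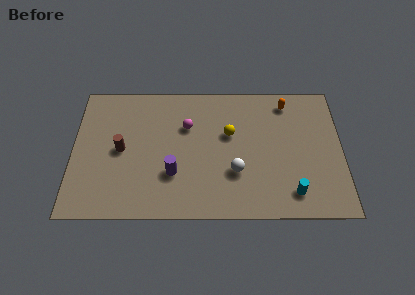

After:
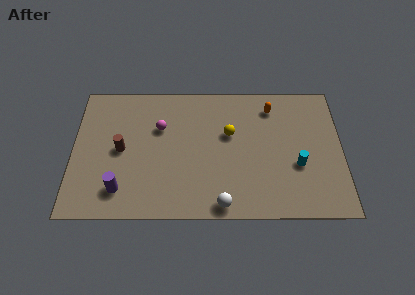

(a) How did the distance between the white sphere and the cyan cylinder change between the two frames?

+1.4

Before: roughly 3.2 units apart; after: 4.6. That's 1.4 units further apart.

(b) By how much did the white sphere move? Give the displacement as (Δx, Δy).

(-0.7, -2.0)

From the two frames, the white sphere sits at roughly (8.4, 2.8) before and (7.7, 0.8) after.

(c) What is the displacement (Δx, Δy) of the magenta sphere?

(-1.4, -0.1)

The magenta sphere was at about (5.9, 5.7) and moved to about (4.5, 5.6).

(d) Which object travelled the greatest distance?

the purple cylinder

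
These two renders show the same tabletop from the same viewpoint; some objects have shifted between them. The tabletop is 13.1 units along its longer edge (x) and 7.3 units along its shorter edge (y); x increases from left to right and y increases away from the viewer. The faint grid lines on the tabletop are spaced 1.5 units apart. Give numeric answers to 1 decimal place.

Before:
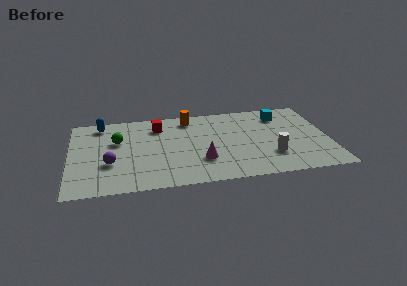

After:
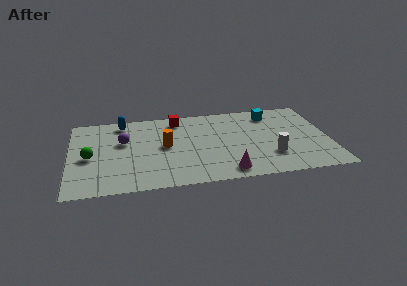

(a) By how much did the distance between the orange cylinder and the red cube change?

+0.8

The distance was about 1.7 in the first image and 2.5 in the second, so they moved 0.8 units further apart.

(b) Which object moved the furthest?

the orange cylinder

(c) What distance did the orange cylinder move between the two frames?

2.7

From (6.1, 6.2) to (4.8, 3.8), the orange cylinder covered √(1.3² + 2.4²) ≈ 2.7 units.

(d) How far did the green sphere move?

1.9

The green sphere was near (2.4, 4.6) before and (1.0, 3.3) after, so it travelled √(1.4² + 1.3²) ≈ 1.9 units.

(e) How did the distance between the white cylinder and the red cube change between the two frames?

-0.5

The distance was about 6.7 in the first image and 6.2 in the second, so they moved 0.5 units closer together.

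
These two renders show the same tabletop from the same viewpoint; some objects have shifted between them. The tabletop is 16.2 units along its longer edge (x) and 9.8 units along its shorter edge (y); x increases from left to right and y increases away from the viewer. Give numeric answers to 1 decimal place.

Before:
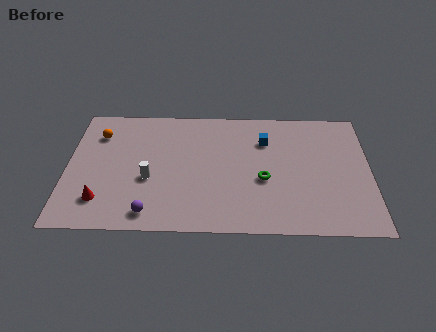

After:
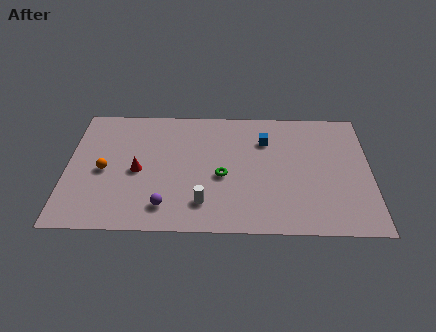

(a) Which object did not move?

the blue cube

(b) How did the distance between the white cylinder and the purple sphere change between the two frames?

-0.6

They were about 2.6 units apart before and 2.0 after — 0.6 units closer together.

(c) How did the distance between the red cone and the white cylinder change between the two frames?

+1.2

Before: roughly 3.0 units apart; after: 4.2. That's 1.2 units further apart.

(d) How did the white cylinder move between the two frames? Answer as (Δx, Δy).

(2.9, -1.8)

From the two frames, the white cylinder sits at roughly (4.4, 3.9) before and (7.3, 2.1) after.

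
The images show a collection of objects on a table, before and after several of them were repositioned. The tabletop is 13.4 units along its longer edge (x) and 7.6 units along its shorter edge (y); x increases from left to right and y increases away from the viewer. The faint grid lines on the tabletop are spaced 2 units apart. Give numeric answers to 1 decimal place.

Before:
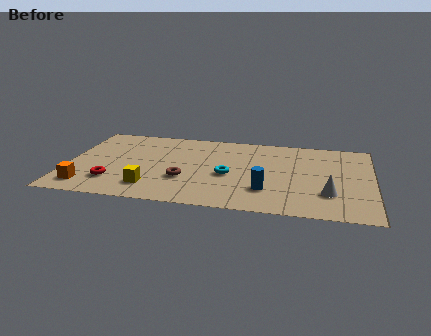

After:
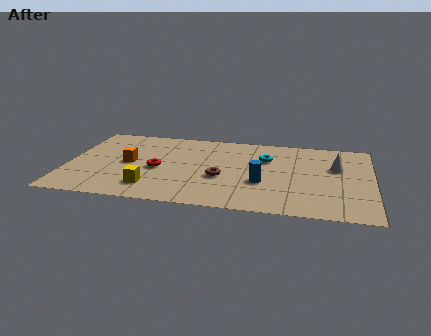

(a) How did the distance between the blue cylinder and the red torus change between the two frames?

-2.1

They were about 6.7 units apart before and 4.6 after — 2.1 units closer together.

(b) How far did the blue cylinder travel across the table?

0.7

The blue cylinder moved from about (8.8, 2.1) to (8.6, 2.8), a distance of √(0.2² + 0.7²) ≈ 0.7.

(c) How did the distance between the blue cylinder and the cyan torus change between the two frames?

+0.3

Before: roughly 2.1 units apart; after: 2.4. That's 0.3 units further apart.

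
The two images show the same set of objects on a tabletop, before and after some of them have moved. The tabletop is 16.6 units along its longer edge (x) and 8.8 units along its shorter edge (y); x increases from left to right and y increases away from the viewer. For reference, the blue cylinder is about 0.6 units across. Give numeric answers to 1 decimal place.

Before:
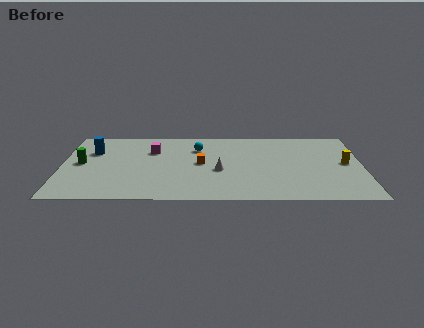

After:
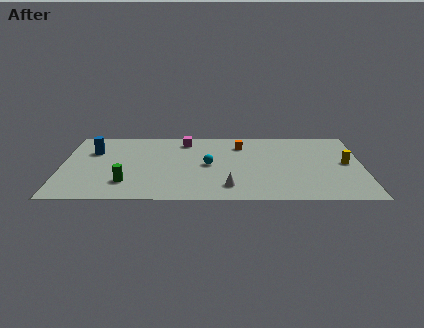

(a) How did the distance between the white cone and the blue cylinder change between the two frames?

+1.3

The distance was about 7.4 in the first image and 8.7 in the second, so they moved 1.3 units further apart.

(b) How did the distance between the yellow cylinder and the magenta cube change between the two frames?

-1.5

They were about 10.8 units apart before and 9.3 after — 1.5 units closer together.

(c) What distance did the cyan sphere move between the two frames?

2.2

From (7.5, 6.5) to (8.1, 4.4), the cyan sphere covered √(0.6² + 2.1²) ≈ 2.2 units.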